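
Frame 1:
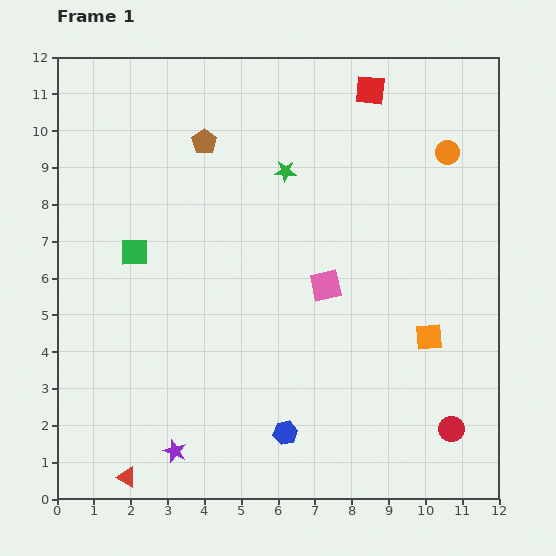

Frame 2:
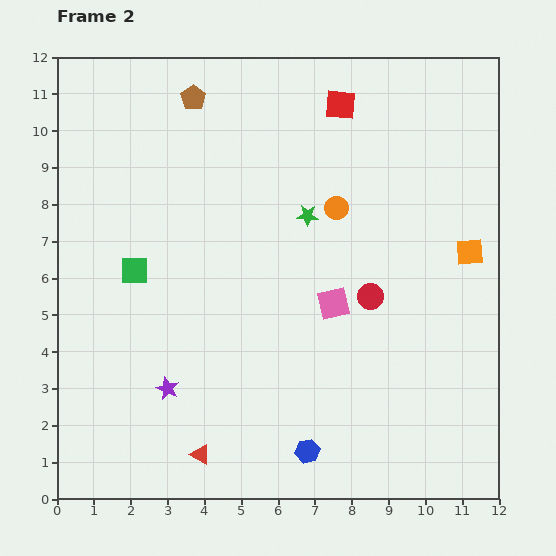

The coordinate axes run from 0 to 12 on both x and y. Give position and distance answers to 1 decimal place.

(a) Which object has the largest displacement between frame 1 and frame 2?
the red circle

(moved 4.2; next 3.4)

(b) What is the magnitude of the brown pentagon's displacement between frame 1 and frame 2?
1.2

The brown pentagon moved from (4.0, 9.7) to (3.7, 10.9), a distance of √(0.3² + 1.2²) ≈ 1.2.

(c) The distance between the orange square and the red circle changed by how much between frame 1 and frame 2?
+0.4

Distance in frame 1: 2.6. Distance in frame 2: 3.0.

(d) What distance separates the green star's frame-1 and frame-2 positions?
1.3

The green star moved from (6.2, 8.9) to (6.8, 7.7), a distance of √(0.6² + 1.2²) ≈ 1.3.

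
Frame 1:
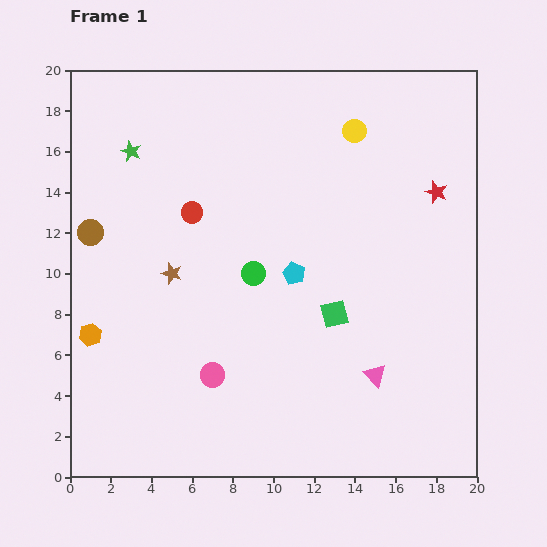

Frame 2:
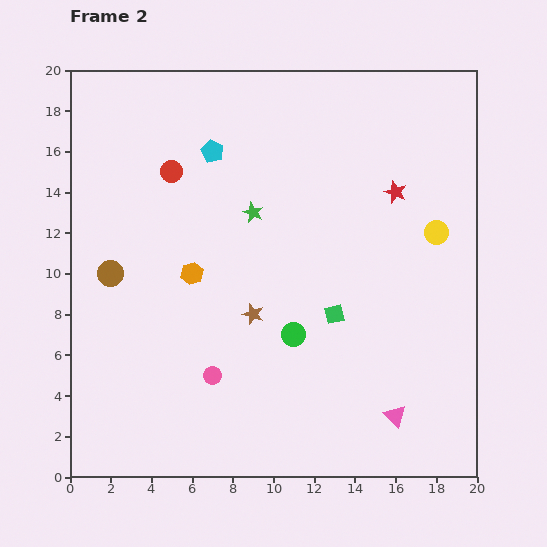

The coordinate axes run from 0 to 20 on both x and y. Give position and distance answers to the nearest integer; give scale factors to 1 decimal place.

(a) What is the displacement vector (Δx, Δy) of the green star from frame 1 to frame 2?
(6, -3)

The green star was at (3, 16) in frame 1 and (9, 13) in frame 2.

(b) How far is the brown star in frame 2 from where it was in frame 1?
4

The brown star moved from (5, 10) to (9, 8), a distance of √(4² + 2²) ≈ 4.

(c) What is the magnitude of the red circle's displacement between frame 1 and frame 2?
2

The red circle moved from (6, 13) to (5, 15), a distance of √(1² + 2²) ≈ 2.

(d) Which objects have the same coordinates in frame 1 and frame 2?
the pink circle, the green square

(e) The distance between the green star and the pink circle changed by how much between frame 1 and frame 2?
-4

Distance in frame 1: 12. Distance in frame 2: 8.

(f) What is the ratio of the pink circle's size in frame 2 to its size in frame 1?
0.7×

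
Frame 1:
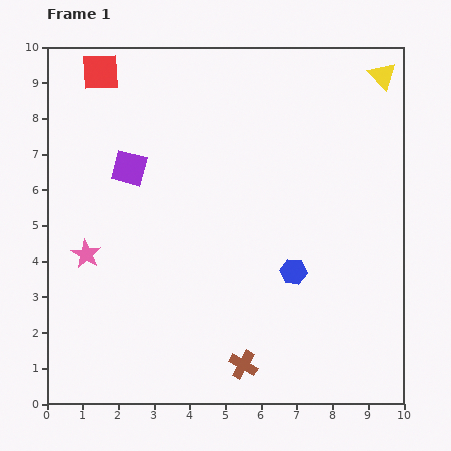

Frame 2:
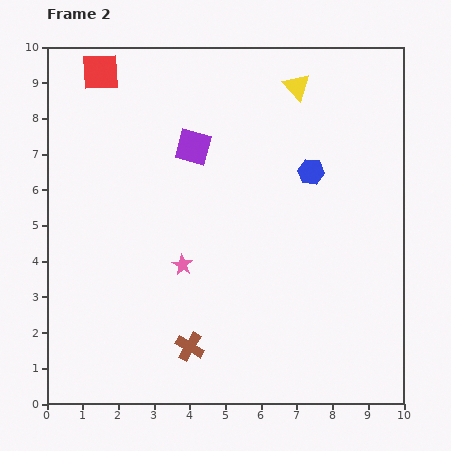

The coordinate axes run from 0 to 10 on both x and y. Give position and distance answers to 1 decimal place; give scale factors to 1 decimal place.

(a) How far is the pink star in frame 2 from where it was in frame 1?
2.7

The pink star moved from (1.1, 4.2) to (3.8, 3.9), a distance of √(2.7² + 0.3²) ≈ 2.7.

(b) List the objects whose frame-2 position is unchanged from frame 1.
the red square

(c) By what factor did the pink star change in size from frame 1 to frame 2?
0.7×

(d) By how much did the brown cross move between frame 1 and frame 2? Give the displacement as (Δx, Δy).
(-1.5, 0.5)

The brown cross was at (5.5, 1.1) in frame 1 and (4.0, 1.6) in frame 2.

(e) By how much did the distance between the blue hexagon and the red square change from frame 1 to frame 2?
-1.3

Distance in frame 1: 7.8. Distance in frame 2: 6.5.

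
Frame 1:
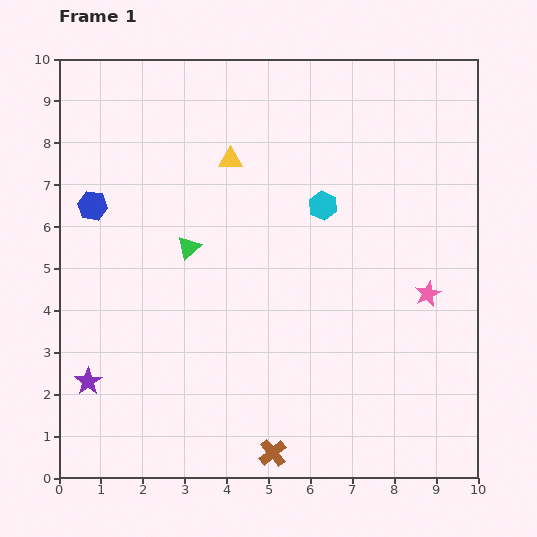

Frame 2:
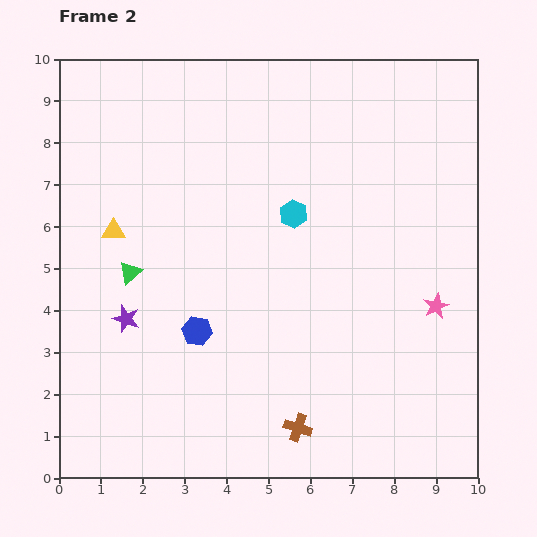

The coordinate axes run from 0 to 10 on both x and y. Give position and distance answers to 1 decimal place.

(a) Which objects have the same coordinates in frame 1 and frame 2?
none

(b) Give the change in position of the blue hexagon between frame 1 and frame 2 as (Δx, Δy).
(2.5, -3.0)

The blue hexagon was at (0.8, 6.5) in frame 1 and (3.3, 3.5) in frame 2.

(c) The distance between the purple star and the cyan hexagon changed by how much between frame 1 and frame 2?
-2.3

Distance in frame 1: 7.0. Distance in frame 2: 4.7.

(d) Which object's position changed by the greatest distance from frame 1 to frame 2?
the blue hexagon

(moved 3.9; next 3.3)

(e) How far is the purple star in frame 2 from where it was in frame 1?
1.7

The purple star moved from (0.7, 2.3) to (1.6, 3.8), a distance of √(0.9² + 1.5²) ≈ 1.7.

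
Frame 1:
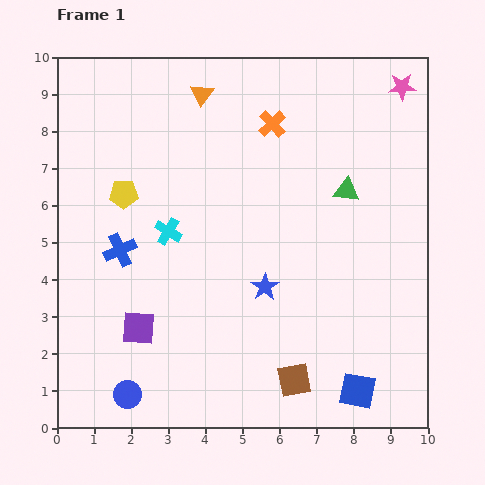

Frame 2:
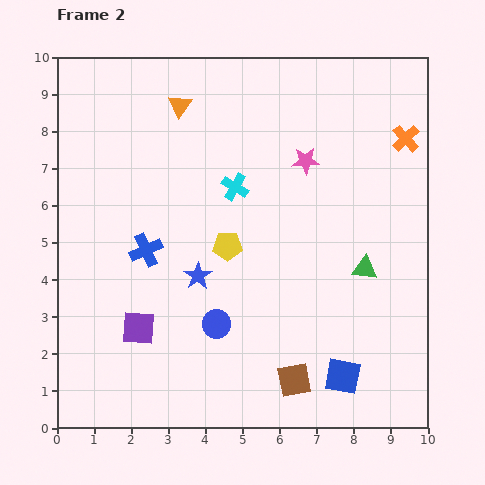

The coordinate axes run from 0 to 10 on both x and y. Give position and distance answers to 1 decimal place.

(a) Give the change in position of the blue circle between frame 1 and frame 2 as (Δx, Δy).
(2.4, 1.9)

The blue circle was at (1.9, 0.9) in frame 1 and (4.3, 2.8) in frame 2.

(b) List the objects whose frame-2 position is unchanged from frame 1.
the purple square, the brown square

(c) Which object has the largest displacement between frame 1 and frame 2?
the orange cross

(moved 3.6; next 3.3)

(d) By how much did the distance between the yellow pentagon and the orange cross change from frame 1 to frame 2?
+1.2

Distance in frame 1: 4.4. Distance in frame 2: 5.6.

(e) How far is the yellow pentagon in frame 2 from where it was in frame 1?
3.1

The yellow pentagon moved from (1.8, 6.3) to (4.6, 4.9), a distance of √(2.8² + 1.4²) ≈ 3.1.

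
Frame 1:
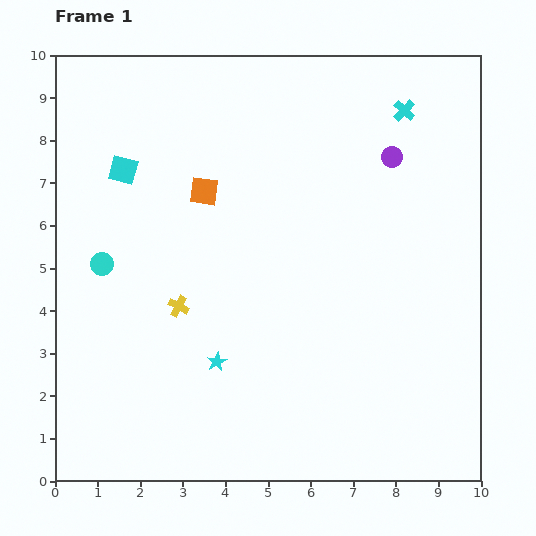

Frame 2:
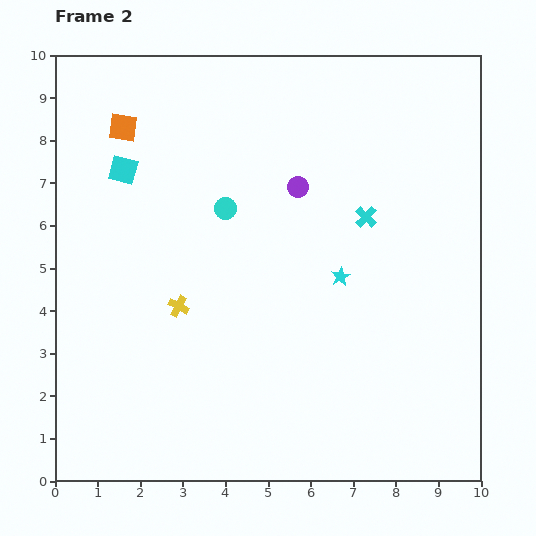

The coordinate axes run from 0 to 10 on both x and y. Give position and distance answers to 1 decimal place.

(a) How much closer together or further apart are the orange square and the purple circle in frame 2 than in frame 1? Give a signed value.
-0.2

Distance in frame 1: 4.5. Distance in frame 2: 4.3.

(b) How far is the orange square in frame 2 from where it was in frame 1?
2.4

The orange square moved from (3.5, 6.8) to (1.6, 8.3), a distance of √(1.9² + 1.5²) ≈ 2.4.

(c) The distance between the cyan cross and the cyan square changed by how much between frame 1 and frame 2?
-0.9

Distance in frame 1: 6.7. Distance in frame 2: 5.8.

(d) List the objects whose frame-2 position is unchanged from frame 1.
the yellow cross, the cyan square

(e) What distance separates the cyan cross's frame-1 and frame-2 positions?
2.7

The cyan cross moved from (8.2, 8.7) to (7.3, 6.2), a distance of √(0.9² + 2.5²) ≈ 2.7.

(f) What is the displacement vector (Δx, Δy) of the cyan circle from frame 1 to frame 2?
(2.9, 1.3)

The cyan circle was at (1.1, 5.1) in frame 1 and (4.0, 6.4) in frame 2.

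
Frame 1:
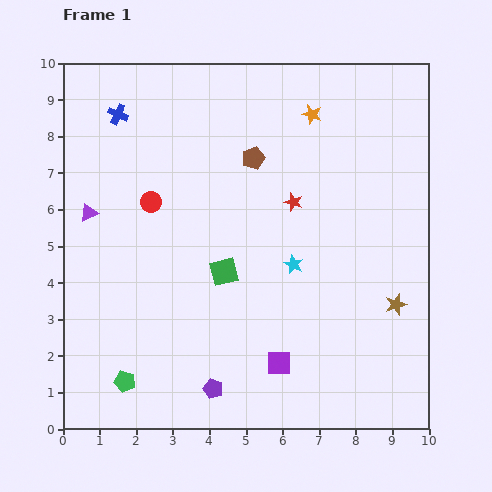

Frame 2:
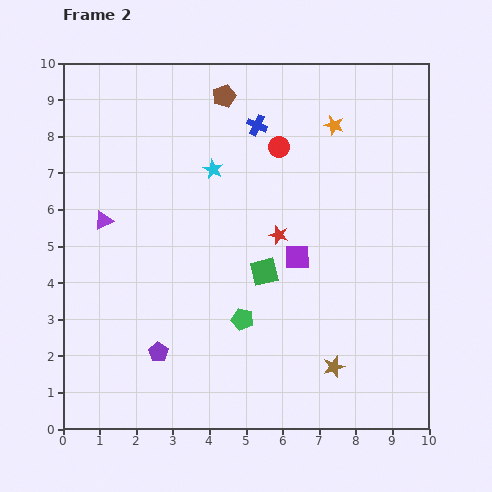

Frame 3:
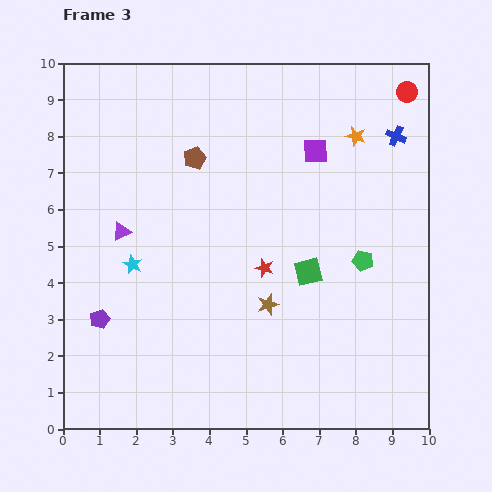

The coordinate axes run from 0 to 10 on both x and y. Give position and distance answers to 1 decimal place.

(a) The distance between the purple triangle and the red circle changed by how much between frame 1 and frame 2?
+3.5

Distance in frame 1: 1.7. Distance in frame 2: 5.2.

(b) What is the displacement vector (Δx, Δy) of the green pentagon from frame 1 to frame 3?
(6.5, 3.3)

The green pentagon was at (1.7, 1.3) in frame 1 and (8.2, 4.6) in frame 3.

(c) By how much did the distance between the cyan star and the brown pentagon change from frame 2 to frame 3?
+1.4

Distance in frame 2: 2.0. Distance in frame 3: 3.4.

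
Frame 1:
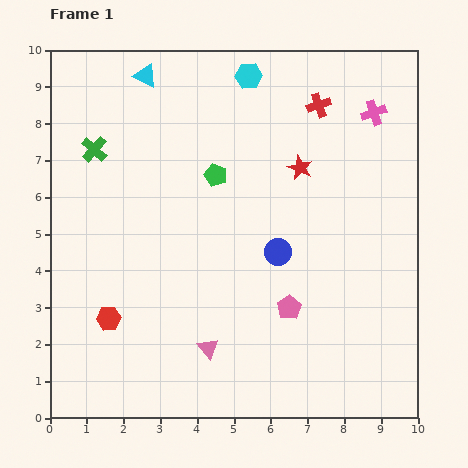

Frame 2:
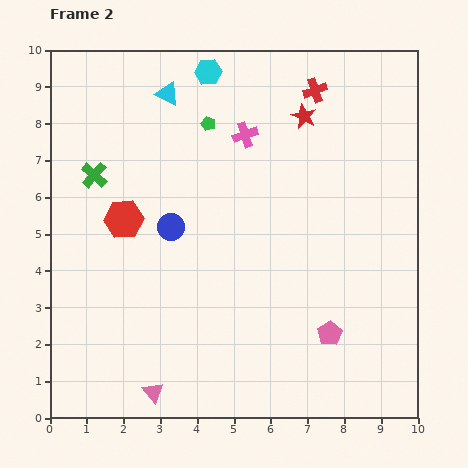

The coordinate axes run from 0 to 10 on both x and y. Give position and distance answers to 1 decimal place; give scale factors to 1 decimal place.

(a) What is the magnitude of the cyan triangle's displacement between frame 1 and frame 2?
0.8

The cyan triangle moved from (2.6, 9.3) to (3.2, 8.8), a distance of √(0.6² + 0.5²) ≈ 0.8.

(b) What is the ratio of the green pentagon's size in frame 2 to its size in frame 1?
0.6×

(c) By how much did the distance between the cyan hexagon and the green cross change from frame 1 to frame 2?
-0.5

Distance in frame 1: 4.7. Distance in frame 2: 4.2.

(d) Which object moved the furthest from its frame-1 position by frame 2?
the pink cross

(moved 3.6; next 3.0)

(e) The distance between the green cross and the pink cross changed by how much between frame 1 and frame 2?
-3.5

Distance in frame 1: 7.7. Distance in frame 2: 4.2.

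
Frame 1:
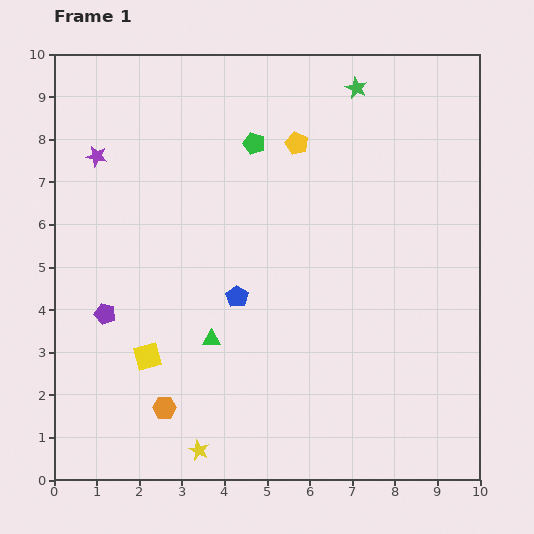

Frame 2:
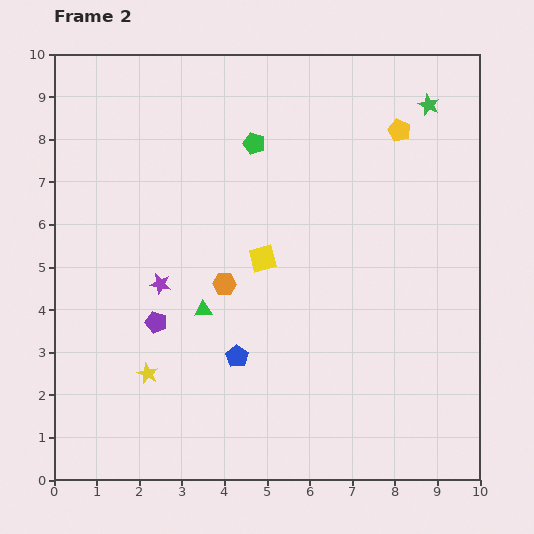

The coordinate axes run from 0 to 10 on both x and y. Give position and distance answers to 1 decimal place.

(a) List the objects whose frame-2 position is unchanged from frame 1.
the green pentagon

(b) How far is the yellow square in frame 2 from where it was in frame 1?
3.5

The yellow square moved from (2.2, 2.9) to (4.9, 5.2), a distance of √(2.7² + 2.3²) ≈ 3.5.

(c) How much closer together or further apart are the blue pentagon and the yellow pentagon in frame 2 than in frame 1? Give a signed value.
+2.6

Distance in frame 1: 3.9. Distance in frame 2: 6.5.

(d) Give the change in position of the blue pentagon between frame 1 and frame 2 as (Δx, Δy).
(0.0, -1.4)

The blue pentagon was at (4.3, 4.3) in frame 1 and (4.3, 2.9) in frame 2.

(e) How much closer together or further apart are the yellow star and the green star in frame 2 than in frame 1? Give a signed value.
-0.2

Distance in frame 1: 9.3. Distance in frame 2: 9.1.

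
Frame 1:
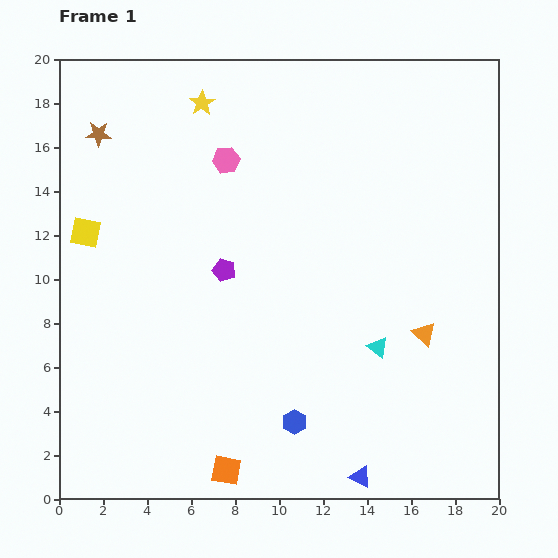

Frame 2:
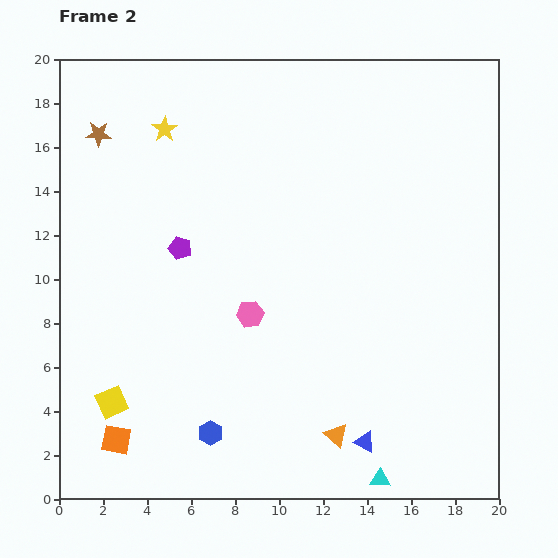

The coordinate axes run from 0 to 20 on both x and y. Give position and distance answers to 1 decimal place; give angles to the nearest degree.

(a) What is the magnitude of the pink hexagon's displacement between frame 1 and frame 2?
7.1

The pink hexagon moved from (7.6, 15.4) to (8.7, 8.4), a distance of √(1.1² + 7.0²) ≈ 7.1.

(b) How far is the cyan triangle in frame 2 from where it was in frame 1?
6.0

The cyan triangle moved from (14.5, 6.9) to (14.6, 0.9), a distance of √(0.1² + 6.0²) ≈ 6.0.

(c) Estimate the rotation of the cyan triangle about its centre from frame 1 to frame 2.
34° counter-clockwise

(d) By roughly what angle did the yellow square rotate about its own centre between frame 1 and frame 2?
35° counter-clockwise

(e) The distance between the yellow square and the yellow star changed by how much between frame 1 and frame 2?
+4.7

Distance in frame 1: 7.9. Distance in frame 2: 12.6.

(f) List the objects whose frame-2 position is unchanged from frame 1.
the brown star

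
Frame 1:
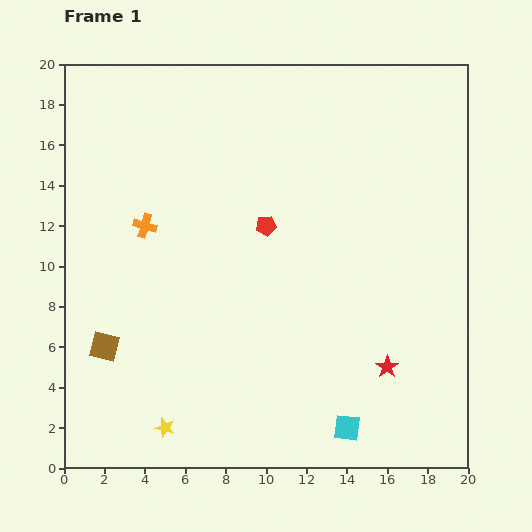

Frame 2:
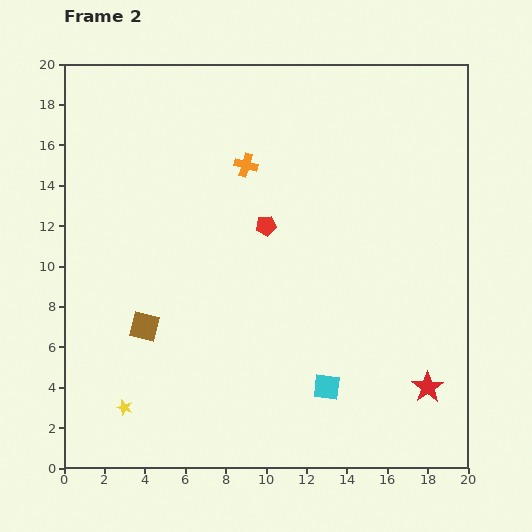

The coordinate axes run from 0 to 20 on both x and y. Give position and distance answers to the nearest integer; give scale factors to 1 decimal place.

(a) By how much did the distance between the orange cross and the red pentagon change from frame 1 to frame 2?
-3

Distance in frame 1: 6. Distance in frame 2: 3.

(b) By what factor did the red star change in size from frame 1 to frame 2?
1.4×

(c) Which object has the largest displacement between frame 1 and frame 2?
the orange cross

(moved 6; next 2)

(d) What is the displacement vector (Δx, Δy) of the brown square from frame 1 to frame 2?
(2, 1)

The brown square was at (2, 6) in frame 1 and (4, 7) in frame 2.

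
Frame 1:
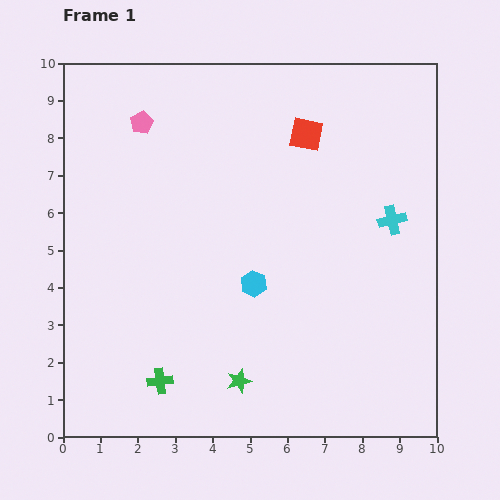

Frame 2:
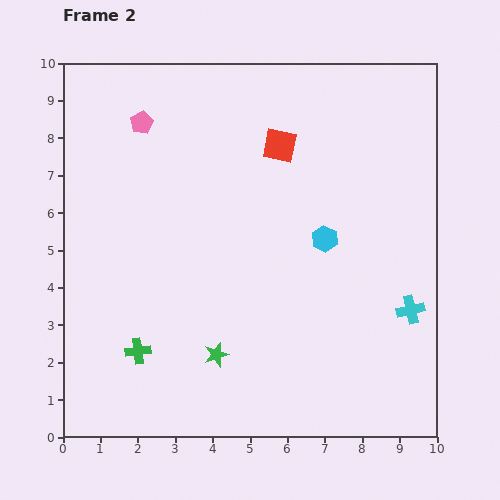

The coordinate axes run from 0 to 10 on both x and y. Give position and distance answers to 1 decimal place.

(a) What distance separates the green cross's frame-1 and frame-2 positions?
1.0

The green cross moved from (2.6, 1.5) to (2.0, 2.3), a distance of √(0.6² + 0.8²) ≈ 1.0.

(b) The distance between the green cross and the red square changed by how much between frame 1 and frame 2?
-1.0

Distance in frame 1: 7.7. Distance in frame 2: 6.7.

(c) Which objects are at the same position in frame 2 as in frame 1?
the pink pentagon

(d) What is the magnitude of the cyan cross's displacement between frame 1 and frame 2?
2.5

The cyan cross moved from (8.8, 5.8) to (9.3, 3.4), a distance of √(0.5² + 2.4²) ≈ 2.5.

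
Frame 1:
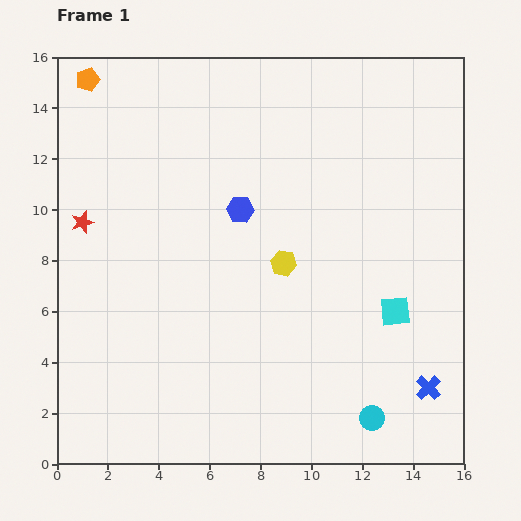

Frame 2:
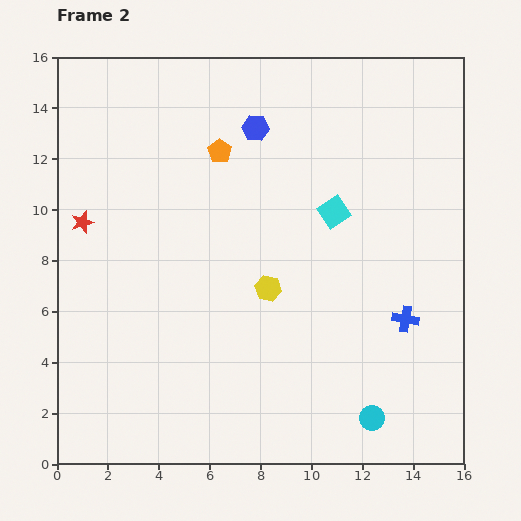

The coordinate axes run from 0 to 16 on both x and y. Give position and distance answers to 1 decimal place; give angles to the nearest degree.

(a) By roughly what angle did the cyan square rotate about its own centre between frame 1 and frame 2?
28° counter-clockwise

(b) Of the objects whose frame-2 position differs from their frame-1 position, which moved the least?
the yellow hexagon

(moved 1.2)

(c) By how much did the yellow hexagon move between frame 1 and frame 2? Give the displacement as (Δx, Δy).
(-0.6, -1.0)

The yellow hexagon was at (8.9, 7.9) in frame 1 and (8.3, 6.9) in frame 2.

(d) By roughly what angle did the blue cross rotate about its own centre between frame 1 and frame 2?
36° counter-clockwise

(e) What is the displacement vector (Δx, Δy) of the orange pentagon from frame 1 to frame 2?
(5.2, -2.8)

The orange pentagon was at (1.2, 15.1) in frame 1 and (6.4, 12.3) in frame 2.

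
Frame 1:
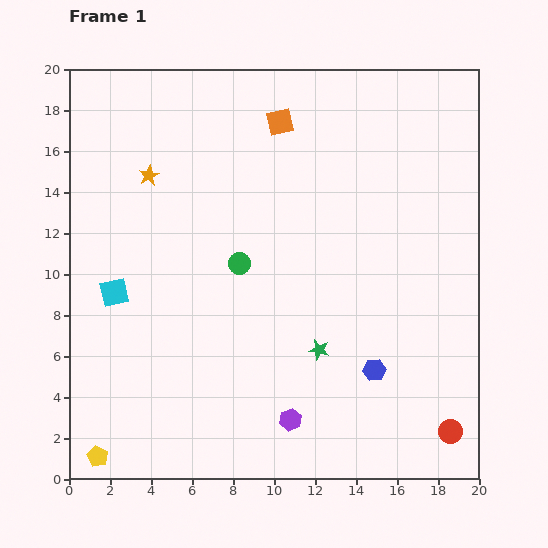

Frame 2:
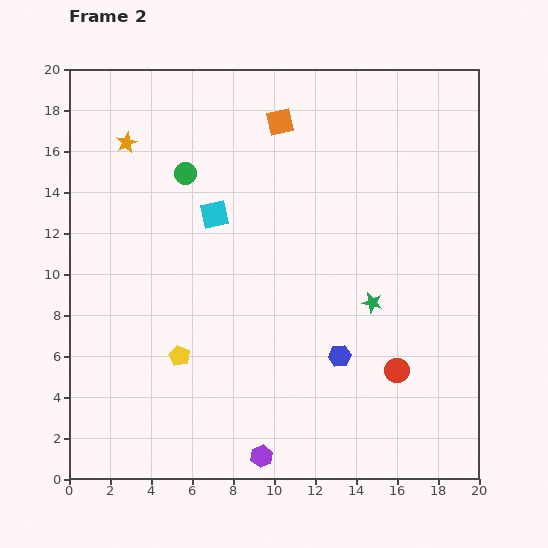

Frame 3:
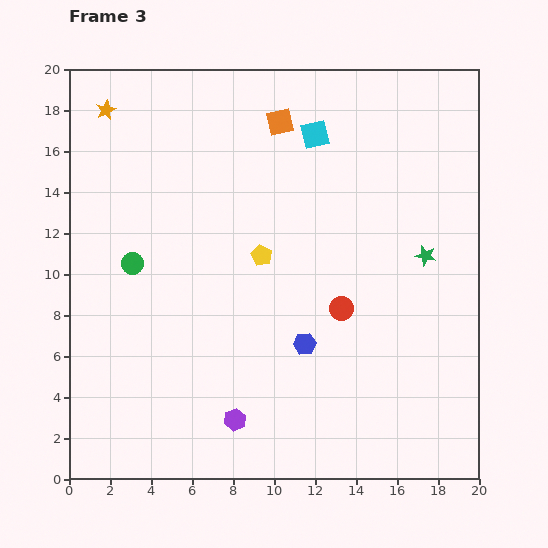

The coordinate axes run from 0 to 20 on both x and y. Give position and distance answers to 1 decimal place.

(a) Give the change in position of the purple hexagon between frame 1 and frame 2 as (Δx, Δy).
(-1.4, -1.8)

The purple hexagon was at (10.8, 2.9) in frame 1 and (9.4, 1.1) in frame 2.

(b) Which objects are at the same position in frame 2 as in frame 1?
the orange square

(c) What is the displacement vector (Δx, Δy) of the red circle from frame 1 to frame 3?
(-5.3, 6.0)

The red circle was at (18.6, 2.3) in frame 1 and (13.3, 8.3) in frame 3.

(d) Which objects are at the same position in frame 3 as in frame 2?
the orange square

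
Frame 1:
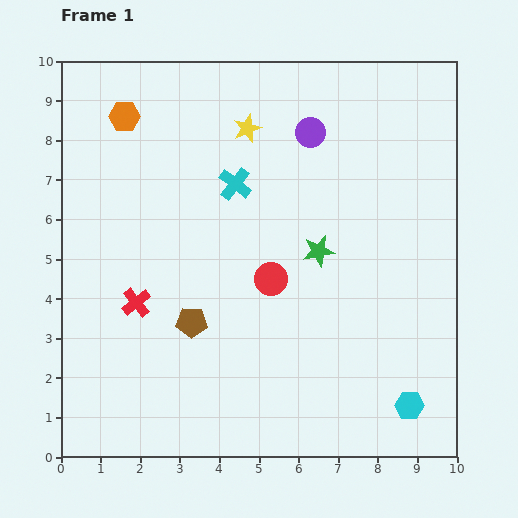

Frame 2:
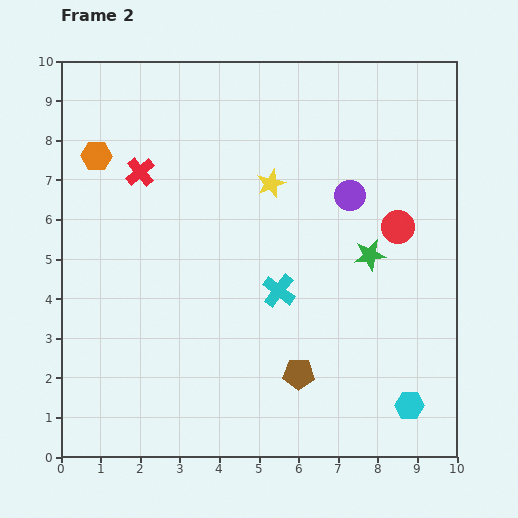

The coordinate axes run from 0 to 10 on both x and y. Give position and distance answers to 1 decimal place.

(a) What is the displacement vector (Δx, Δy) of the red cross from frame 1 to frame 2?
(0.1, 3.3)

The red cross was at (1.9, 3.9) in frame 1 and (2.0, 7.2) in frame 2.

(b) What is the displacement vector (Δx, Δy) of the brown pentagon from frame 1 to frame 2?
(2.7, -1.3)

The brown pentagon was at (3.3, 3.4) in frame 1 and (6.0, 2.1) in frame 2.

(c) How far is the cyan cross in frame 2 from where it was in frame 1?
2.9

The cyan cross moved from (4.4, 6.9) to (5.5, 4.2), a distance of √(1.1² + 2.7²) ≈ 2.9.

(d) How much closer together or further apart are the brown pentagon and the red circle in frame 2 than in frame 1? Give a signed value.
+2.2

Distance in frame 1: 2.3. Distance in frame 2: 4.5.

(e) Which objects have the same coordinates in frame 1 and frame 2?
the cyan hexagon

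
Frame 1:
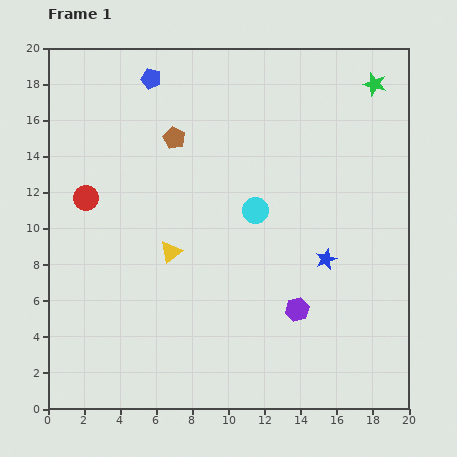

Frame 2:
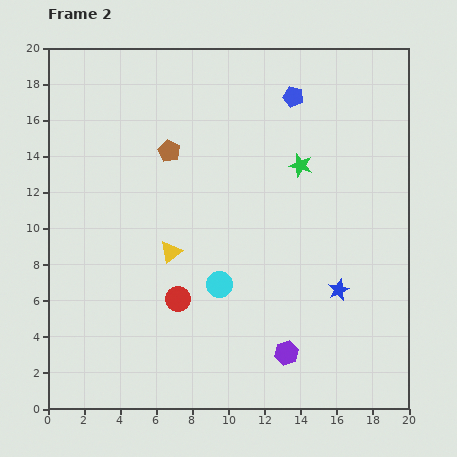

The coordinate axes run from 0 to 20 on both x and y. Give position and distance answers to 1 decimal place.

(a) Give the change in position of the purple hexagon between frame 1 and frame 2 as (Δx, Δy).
(-0.6, -2.4)

The purple hexagon was at (13.8, 5.5) in frame 1 and (13.2, 3.1) in frame 2.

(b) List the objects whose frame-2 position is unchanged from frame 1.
the yellow triangle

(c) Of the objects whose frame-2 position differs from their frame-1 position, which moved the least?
the brown pentagon

(moved 0.8)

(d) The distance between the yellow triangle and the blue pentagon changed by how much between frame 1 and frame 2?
+1.3

Distance in frame 1: 9.7. Distance in frame 2: 11.0.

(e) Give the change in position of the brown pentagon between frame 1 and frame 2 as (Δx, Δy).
(-0.3, -0.7)

The brown pentagon was at (7.0, 15.0) in frame 1 and (6.7, 14.3) in frame 2.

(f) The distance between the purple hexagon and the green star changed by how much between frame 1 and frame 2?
-2.8

Distance in frame 1: 13.2. Distance in frame 2: 10.4.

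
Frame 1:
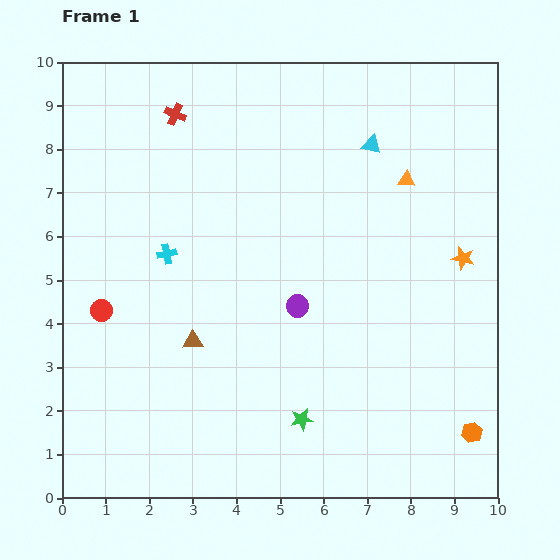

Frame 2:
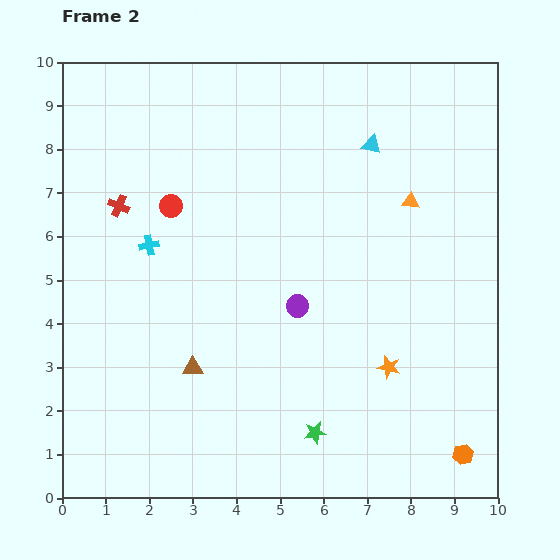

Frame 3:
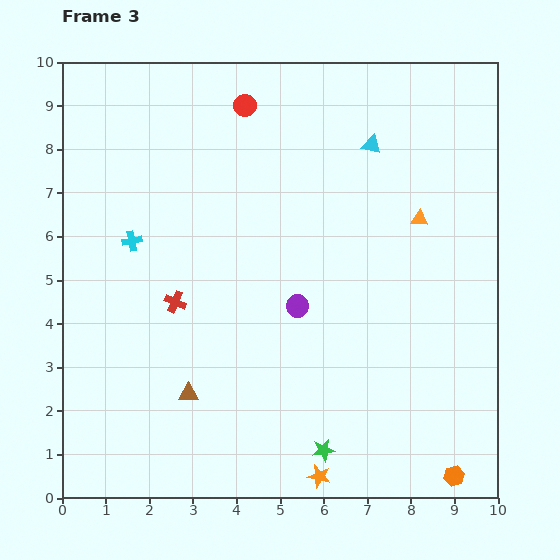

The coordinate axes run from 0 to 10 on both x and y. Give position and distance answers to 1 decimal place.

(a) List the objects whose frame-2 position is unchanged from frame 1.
the purple circle, the cyan triangle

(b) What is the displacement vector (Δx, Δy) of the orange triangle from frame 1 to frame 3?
(0.3, -0.9)

The orange triangle was at (7.9, 7.3) in frame 1 and (8.2, 6.4) in frame 3.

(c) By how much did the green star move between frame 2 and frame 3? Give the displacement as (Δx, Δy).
(0.2, -0.4)

The green star was at (5.8, 1.5) in frame 2 and (6.0, 1.1) in frame 3.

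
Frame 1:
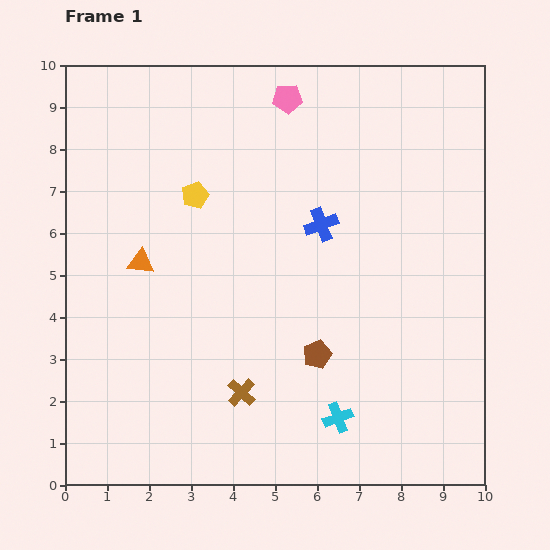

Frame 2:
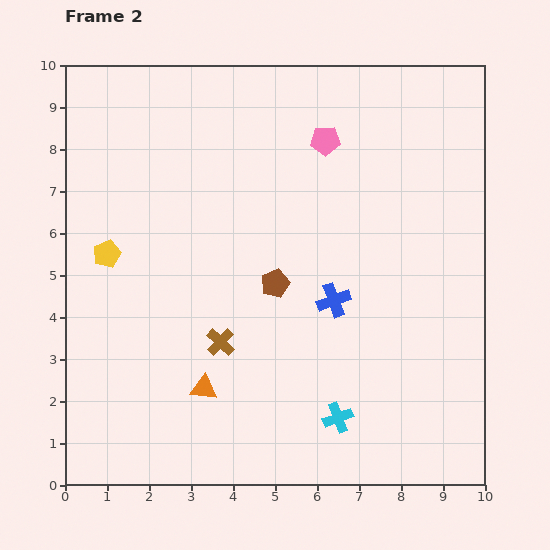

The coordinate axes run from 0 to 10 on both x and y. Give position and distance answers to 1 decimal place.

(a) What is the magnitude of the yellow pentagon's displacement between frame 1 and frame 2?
2.5

The yellow pentagon moved from (3.1, 6.9) to (1.0, 5.5), a distance of √(2.1² + 1.4²) ≈ 2.5.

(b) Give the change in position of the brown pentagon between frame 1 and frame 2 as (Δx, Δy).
(-1.0, 1.7)

The brown pentagon was at (6.0, 3.1) in frame 1 and (5.0, 4.8) in frame 2.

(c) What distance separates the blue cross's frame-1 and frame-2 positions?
1.8

The blue cross moved from (6.1, 6.2) to (6.4, 4.4), a distance of √(0.3² + 1.8²) ≈ 1.8.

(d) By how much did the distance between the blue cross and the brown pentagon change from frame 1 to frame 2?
-1.6

Distance in frame 1: 3.1. Distance in frame 2: 1.5.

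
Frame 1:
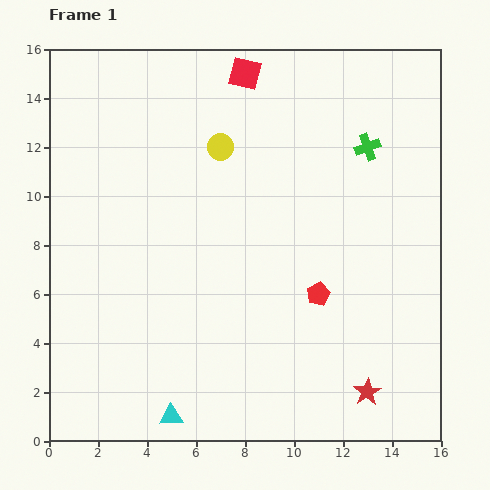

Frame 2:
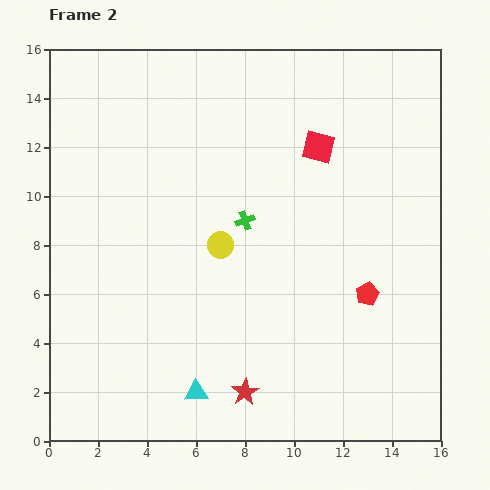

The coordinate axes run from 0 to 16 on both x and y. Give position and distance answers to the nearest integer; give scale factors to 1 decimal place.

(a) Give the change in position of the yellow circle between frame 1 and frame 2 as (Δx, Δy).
(0, -4)

The yellow circle was at (7, 12) in frame 1 and (7, 8) in frame 2.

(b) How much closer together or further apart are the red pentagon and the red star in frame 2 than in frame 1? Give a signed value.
+2

Distance in frame 1: 4. Distance in frame 2: 6.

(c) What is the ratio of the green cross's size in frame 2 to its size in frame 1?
0.7×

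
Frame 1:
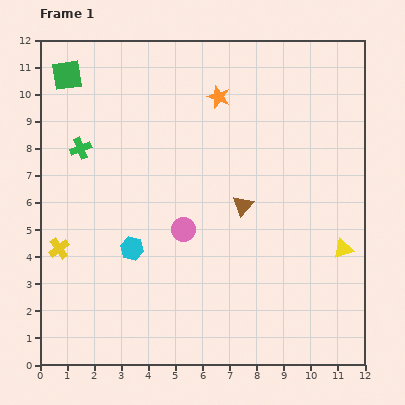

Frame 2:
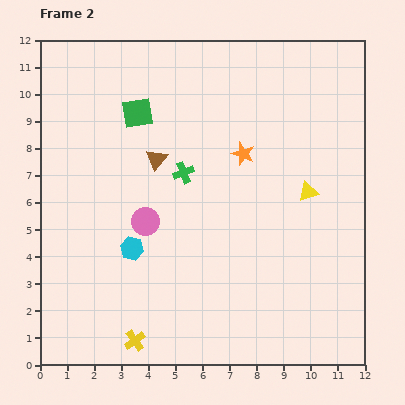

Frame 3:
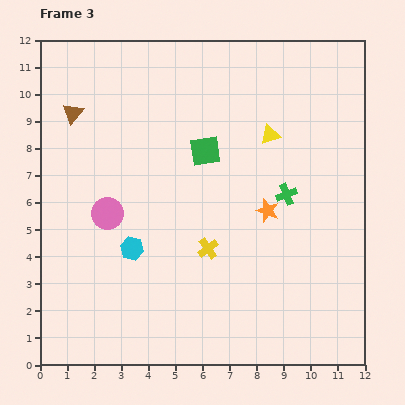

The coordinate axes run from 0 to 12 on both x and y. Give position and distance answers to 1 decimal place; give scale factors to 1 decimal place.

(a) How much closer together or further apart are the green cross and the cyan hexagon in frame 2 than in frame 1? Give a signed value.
-0.8

Distance in frame 1: 4.2. Distance in frame 2: 3.4.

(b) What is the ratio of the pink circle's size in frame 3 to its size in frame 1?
1.3×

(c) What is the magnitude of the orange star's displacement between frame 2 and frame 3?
2.3

The orange star moved from (7.5, 7.8) to (8.4, 5.7), a distance of √(0.9² + 2.1²) ≈ 2.3.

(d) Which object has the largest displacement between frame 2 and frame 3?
the yellow cross

(moved 4.3; next 3.9)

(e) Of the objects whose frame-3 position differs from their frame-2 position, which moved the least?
the pink circle

(moved 1.4)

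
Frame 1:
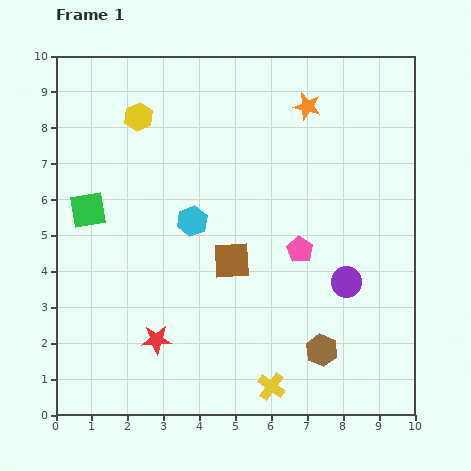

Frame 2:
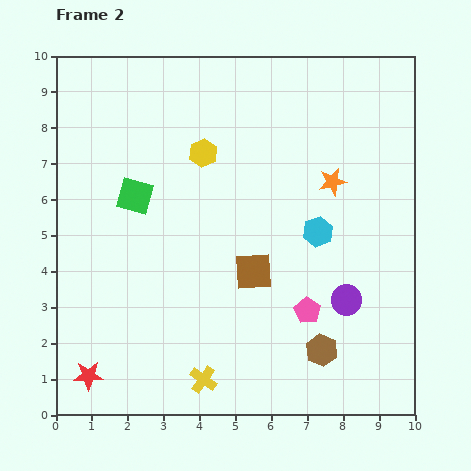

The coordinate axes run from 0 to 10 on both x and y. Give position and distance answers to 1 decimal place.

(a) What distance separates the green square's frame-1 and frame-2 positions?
1.4

The green square moved from (0.9, 5.7) to (2.2, 6.1), a distance of √(1.3² + 0.4²) ≈ 1.4.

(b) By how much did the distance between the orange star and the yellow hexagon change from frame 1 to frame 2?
-1.0

Distance in frame 1: 4.7. Distance in frame 2: 3.7.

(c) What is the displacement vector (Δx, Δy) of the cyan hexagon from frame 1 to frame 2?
(3.5, -0.3)

The cyan hexagon was at (3.8, 5.4) in frame 1 and (7.3, 5.1) in frame 2.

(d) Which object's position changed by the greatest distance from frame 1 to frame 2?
the cyan hexagon

(moved 3.5; next 2.2)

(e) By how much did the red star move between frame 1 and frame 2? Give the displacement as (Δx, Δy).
(-1.9, -1.0)

The red star was at (2.8, 2.1) in frame 1 and (0.9, 1.1) in frame 2.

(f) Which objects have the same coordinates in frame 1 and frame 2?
the brown hexagon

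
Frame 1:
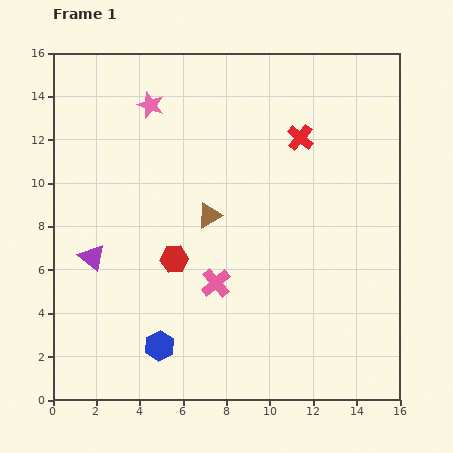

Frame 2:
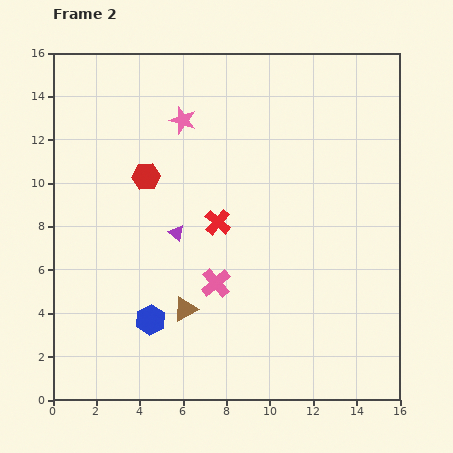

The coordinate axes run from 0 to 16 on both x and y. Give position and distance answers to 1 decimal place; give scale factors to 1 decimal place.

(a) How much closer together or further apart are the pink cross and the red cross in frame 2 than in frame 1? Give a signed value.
-5.0

Distance in frame 1: 7.8. Distance in frame 2: 2.8.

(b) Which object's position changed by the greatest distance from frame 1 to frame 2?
the red cross

(moved 5.4; next 4.4)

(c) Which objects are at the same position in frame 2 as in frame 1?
the pink cross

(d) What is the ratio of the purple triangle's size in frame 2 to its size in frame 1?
0.6×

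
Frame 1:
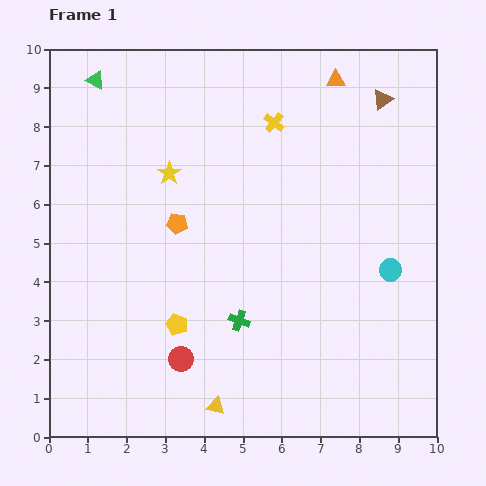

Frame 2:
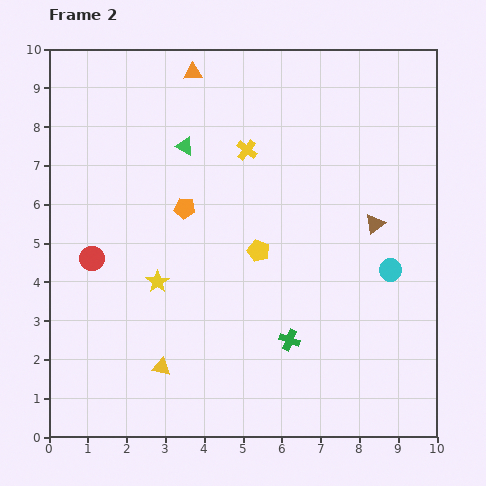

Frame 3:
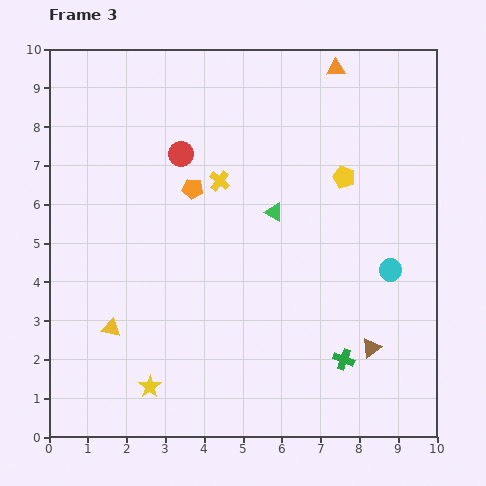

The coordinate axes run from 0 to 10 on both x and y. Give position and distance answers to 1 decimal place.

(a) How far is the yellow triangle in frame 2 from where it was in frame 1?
1.7

The yellow triangle moved from (4.3, 0.8) to (2.9, 1.8), a distance of √(1.4² + 1.0²) ≈ 1.7.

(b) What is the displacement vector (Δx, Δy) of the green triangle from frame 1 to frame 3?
(4.6, -3.4)

The green triangle was at (1.2, 9.2) in frame 1 and (5.8, 5.8) in frame 3.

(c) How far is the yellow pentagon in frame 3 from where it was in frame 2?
2.9

The yellow pentagon moved from (5.4, 4.8) to (7.6, 6.7), a distance of √(2.2² + 1.9²) ≈ 2.9.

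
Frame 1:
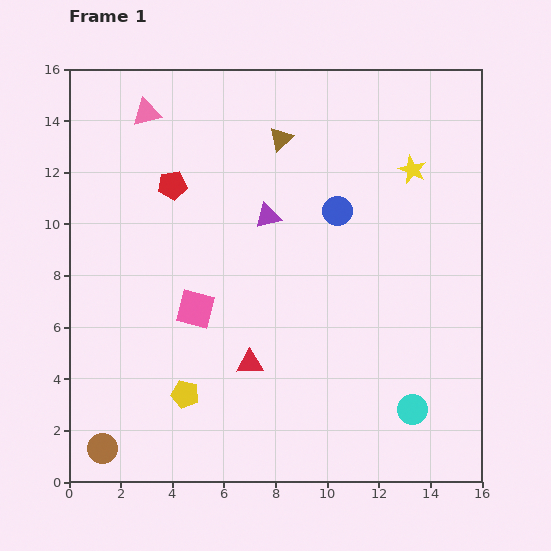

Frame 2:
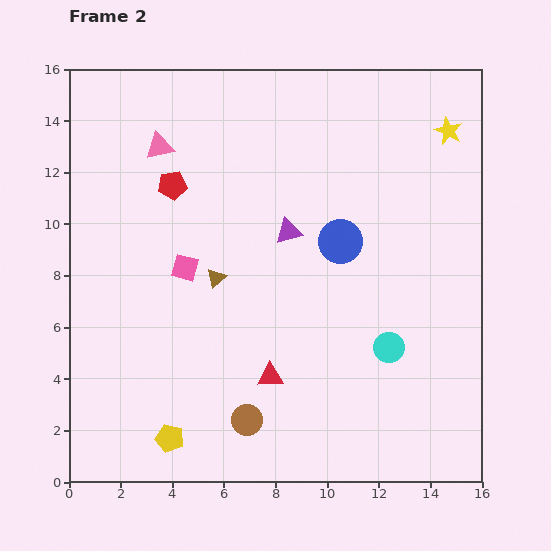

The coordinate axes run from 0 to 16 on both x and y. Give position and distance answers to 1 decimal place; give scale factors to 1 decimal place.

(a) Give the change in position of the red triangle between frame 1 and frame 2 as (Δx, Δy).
(0.8, -0.5)

The red triangle was at (7.0, 4.6) in frame 1 and (7.8, 4.1) in frame 2.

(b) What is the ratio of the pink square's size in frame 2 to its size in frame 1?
0.7×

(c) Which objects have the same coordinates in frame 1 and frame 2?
the red pentagon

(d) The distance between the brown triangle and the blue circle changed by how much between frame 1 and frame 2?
+1.4

Distance in frame 1: 3.6. Distance in frame 2: 5.0.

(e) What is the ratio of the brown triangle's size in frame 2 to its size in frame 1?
0.8×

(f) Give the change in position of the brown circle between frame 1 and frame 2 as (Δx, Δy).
(5.6, 1.1)

The brown circle was at (1.3, 1.3) in frame 1 and (6.9, 2.4) in frame 2.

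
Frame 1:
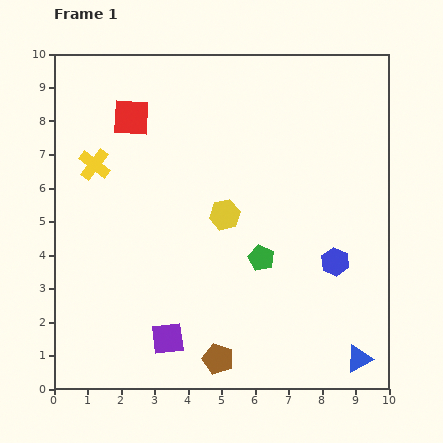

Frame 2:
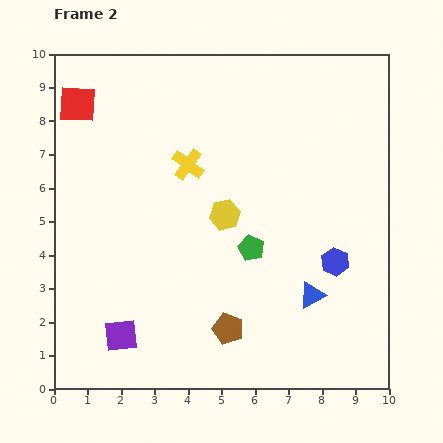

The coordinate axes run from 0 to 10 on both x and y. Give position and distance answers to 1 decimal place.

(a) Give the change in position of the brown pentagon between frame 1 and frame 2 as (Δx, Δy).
(0.3, 0.9)

The brown pentagon was at (4.9, 0.9) in frame 1 and (5.2, 1.8) in frame 2.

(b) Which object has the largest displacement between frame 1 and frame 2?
the yellow cross

(moved 2.8; next 2.4)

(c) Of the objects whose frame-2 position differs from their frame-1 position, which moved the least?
the green pentagon

(moved 0.4)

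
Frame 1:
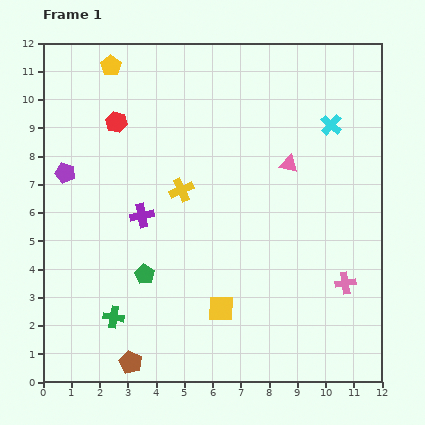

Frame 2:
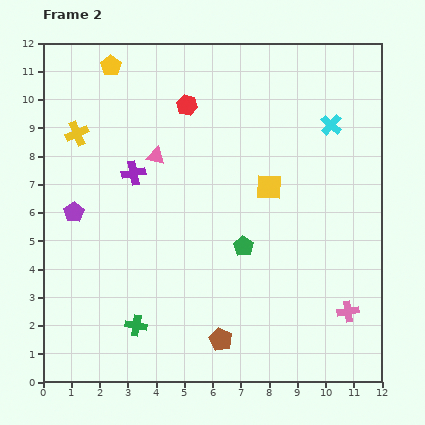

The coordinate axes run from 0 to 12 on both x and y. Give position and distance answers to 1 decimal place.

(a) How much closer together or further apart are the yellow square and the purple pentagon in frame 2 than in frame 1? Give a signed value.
-0.3

Distance in frame 1: 7.3. Distance in frame 2: 7.0.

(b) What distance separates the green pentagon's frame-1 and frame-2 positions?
3.6

The green pentagon moved from (3.6, 3.8) to (7.1, 4.8), a distance of √(3.5² + 1.0²) ≈ 3.6.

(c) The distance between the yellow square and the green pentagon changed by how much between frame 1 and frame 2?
-0.7

Distance in frame 1: 3.0. Distance in frame 2: 2.3.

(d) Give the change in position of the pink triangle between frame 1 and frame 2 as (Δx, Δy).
(-4.7, 0.3)

The pink triangle was at (8.7, 7.7) in frame 1 and (4.0, 8.0) in frame 2.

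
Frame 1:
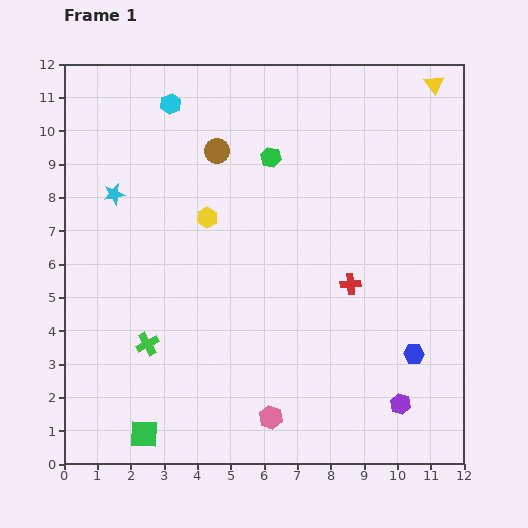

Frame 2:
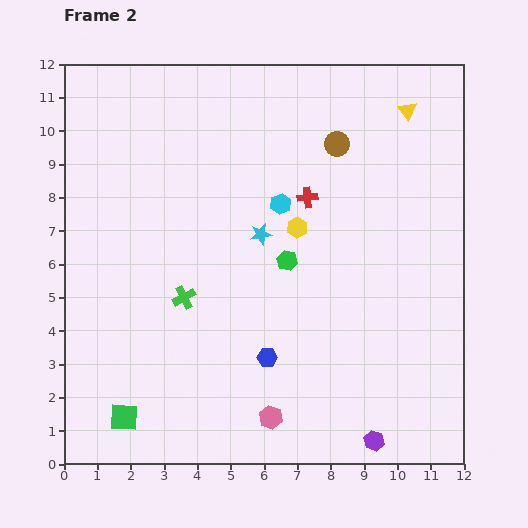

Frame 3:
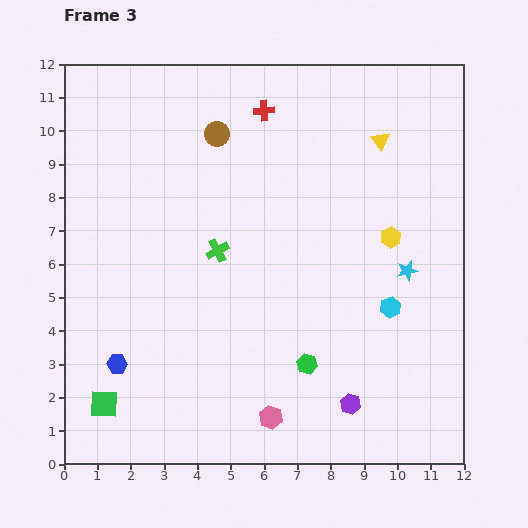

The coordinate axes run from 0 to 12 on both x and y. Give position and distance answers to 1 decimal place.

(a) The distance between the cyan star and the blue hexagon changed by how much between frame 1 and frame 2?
-6.5

Distance in frame 1: 10.2. Distance in frame 2: 3.7.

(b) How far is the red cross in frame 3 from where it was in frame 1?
5.8

The red cross moved from (8.6, 5.4) to (6.0, 10.6), a distance of √(2.6² + 5.2²) ≈ 5.8.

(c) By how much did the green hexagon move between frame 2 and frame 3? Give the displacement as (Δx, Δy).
(0.6, -3.1)

The green hexagon was at (6.7, 6.1) in frame 2 and (7.3, 3.0) in frame 3.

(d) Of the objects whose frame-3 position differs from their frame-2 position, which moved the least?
the green square

(moved 0.7)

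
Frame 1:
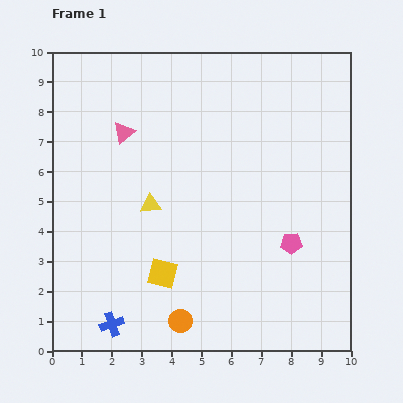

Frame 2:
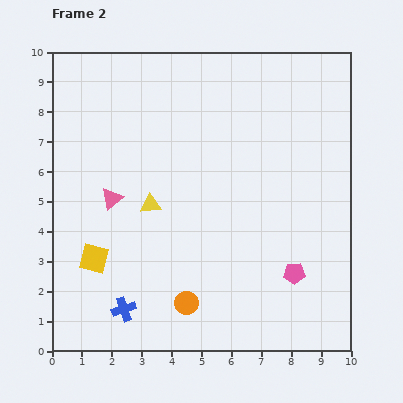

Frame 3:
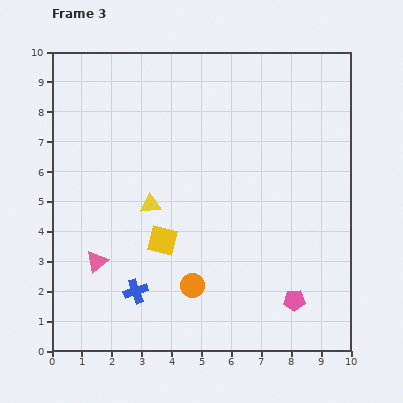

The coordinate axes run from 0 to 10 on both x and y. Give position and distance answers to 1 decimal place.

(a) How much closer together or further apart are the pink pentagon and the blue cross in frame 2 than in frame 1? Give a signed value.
-0.8

Distance in frame 1: 6.6. Distance in frame 2: 5.8.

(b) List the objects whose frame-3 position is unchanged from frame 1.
the yellow triangle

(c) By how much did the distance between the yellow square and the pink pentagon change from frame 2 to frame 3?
-1.9

Distance in frame 2: 6.7. Distance in frame 3: 4.8.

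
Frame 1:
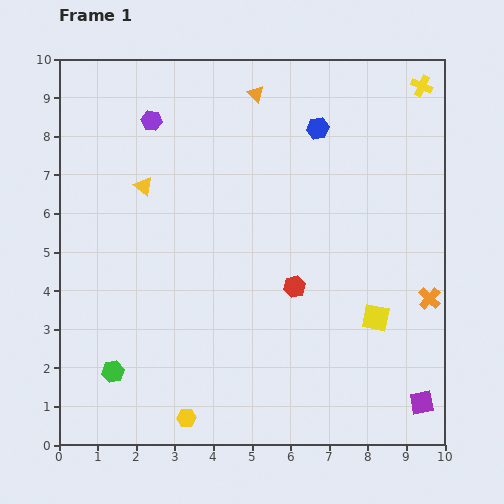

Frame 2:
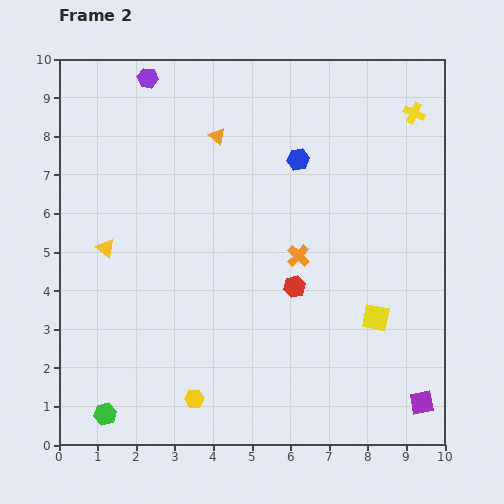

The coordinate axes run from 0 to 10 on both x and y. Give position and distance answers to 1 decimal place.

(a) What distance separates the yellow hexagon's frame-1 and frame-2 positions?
0.5

The yellow hexagon moved from (3.3, 0.7) to (3.5, 1.2), a distance of √(0.2² + 0.5²) ≈ 0.5.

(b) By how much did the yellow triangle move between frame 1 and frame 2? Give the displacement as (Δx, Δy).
(-1.0, -1.6)

The yellow triangle was at (2.2, 6.7) in frame 1 and (1.2, 5.1) in frame 2.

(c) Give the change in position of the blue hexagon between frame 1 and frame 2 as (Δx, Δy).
(-0.5, -0.8)

The blue hexagon was at (6.7, 8.2) in frame 1 and (6.2, 7.4) in frame 2.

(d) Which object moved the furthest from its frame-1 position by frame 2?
the orange cross

(moved 3.6; next 1.9)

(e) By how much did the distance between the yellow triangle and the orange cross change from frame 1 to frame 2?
-2.9

Distance in frame 1: 7.9. Distance in frame 2: 5.0.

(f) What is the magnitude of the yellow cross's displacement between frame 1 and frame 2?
0.7

The yellow cross moved from (9.4, 9.3) to (9.2, 8.6), a distance of √(0.2² + 0.7²) ≈ 0.7.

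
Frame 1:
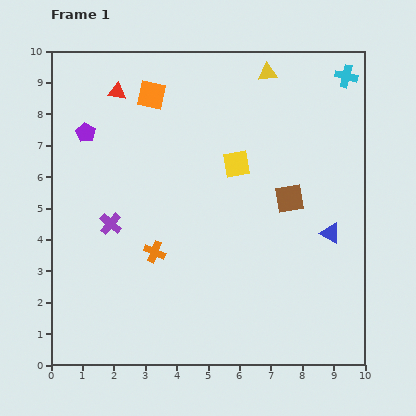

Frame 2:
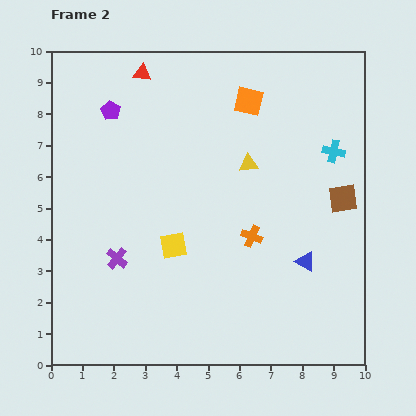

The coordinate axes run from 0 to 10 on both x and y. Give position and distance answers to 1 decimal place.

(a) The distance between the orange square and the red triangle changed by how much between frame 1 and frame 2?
+2.4

Distance in frame 1: 1.1. Distance in frame 2: 3.5.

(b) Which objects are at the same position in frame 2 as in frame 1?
none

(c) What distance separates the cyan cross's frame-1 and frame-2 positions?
2.4

The cyan cross moved from (9.4, 9.2) to (9.0, 6.8), a distance of √(0.4² + 2.4²) ≈ 2.4.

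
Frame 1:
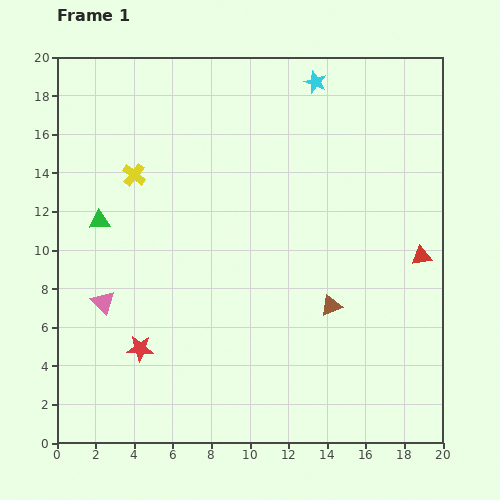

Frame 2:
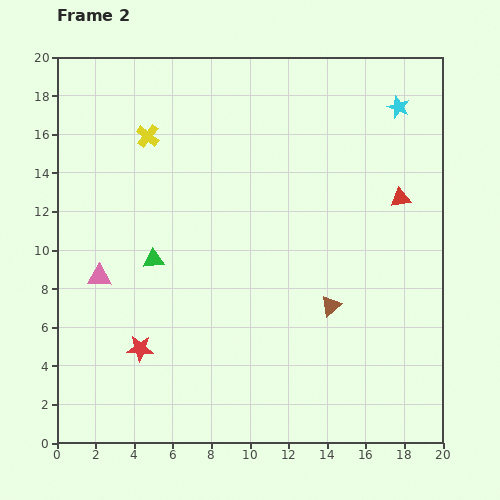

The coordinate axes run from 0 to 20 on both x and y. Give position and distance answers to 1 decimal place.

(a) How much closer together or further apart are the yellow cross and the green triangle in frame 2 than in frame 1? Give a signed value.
+3.4

Distance in frame 1: 3.0. Distance in frame 2: 6.4.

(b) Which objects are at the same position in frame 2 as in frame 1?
the brown triangle, the red star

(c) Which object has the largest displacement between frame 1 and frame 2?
the cyan star

(moved 4.5; next 3.4)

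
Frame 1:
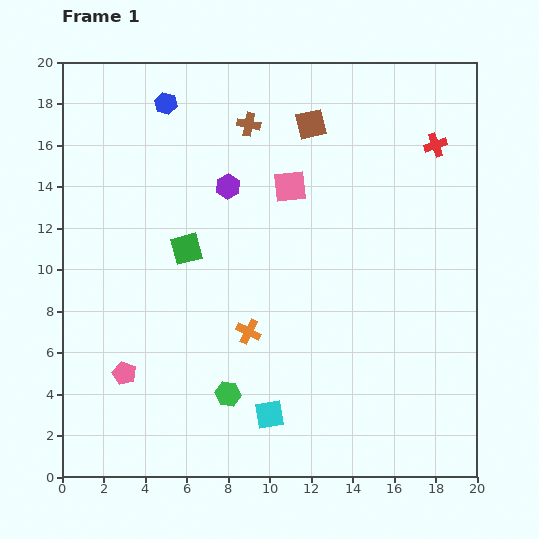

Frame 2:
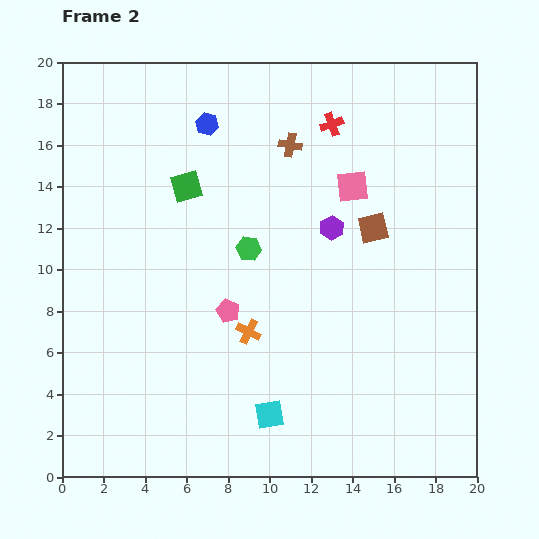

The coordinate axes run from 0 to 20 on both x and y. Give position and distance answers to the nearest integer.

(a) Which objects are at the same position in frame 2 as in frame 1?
the cyan square, the orange cross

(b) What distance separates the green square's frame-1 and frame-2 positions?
3

The green square moved from (6, 11) to (6, 14), a distance of √(0² + 3²) ≈ 3.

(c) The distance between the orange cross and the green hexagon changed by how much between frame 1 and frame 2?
+1

Distance in frame 1: 3. Distance in frame 2: 4.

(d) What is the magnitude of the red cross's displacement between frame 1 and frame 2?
5

The red cross moved from (18, 16) to (13, 17), a distance of √(5² + 1²) ≈ 5.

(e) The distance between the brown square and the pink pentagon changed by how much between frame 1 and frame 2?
-7

Distance in frame 1: 15. Distance in frame 2: 8.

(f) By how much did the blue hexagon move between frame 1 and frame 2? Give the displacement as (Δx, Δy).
(2, -1)

The blue hexagon was at (5, 18) in frame 1 and (7, 17) in frame 2.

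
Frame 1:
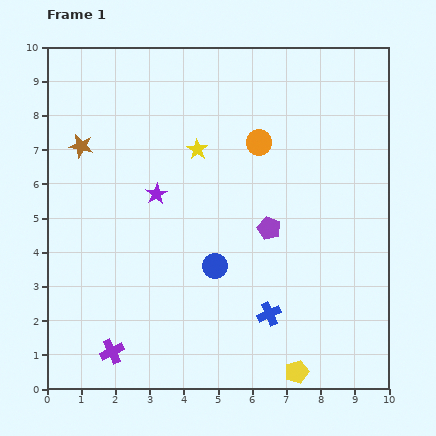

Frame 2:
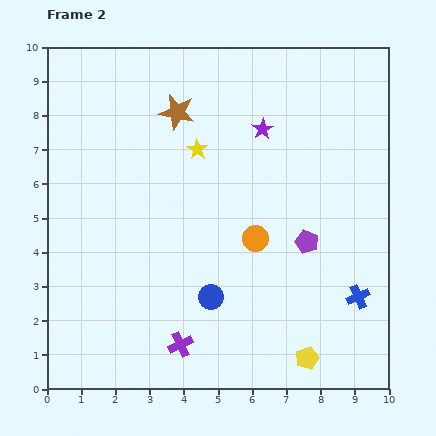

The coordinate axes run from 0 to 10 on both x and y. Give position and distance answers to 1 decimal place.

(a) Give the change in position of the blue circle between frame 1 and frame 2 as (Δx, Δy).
(-0.1, -0.9)

The blue circle was at (4.9, 3.6) in frame 1 and (4.8, 2.7) in frame 2.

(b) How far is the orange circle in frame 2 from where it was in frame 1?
2.8

The orange circle moved from (6.2, 7.2) to (6.1, 4.4), a distance of √(0.1² + 2.8²) ≈ 2.8.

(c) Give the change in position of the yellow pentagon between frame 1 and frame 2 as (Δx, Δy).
(0.3, 0.4)

The yellow pentagon was at (7.3, 0.5) in frame 1 and (7.6, 0.9) in frame 2.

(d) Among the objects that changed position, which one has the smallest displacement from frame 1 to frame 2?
the yellow pentagon

(moved 0.5)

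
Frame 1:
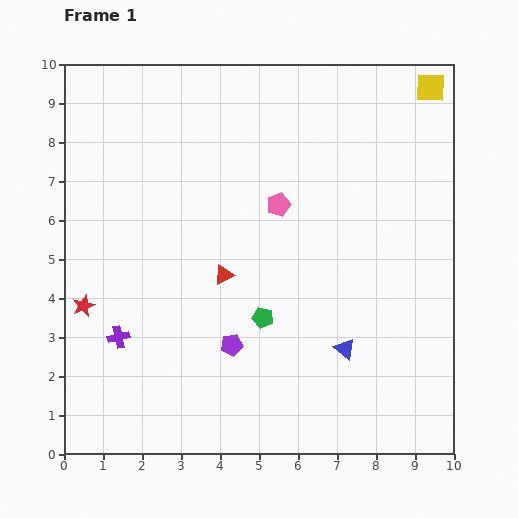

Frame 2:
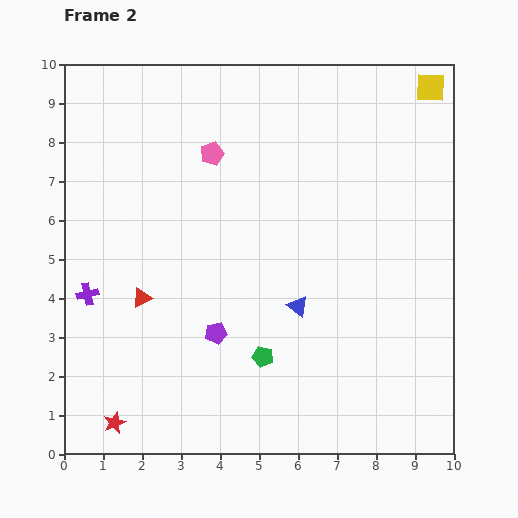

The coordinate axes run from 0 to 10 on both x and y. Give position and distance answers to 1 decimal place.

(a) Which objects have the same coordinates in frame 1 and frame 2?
the yellow square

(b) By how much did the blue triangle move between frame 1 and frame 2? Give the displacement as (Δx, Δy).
(-1.2, 1.1)

The blue triangle was at (7.2, 2.7) in frame 1 and (6.0, 3.8) in frame 2.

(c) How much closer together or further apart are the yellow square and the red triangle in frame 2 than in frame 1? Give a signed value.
+2.0

Distance in frame 1: 7.2. Distance in frame 2: 9.2.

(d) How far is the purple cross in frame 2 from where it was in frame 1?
1.4

The purple cross moved from (1.4, 3.0) to (0.6, 4.1), a distance of √(0.8² + 1.1²) ≈ 1.4.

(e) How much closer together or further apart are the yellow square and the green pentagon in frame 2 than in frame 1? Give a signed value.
+0.8

Distance in frame 1: 7.3. Distance in frame 2: 8.1.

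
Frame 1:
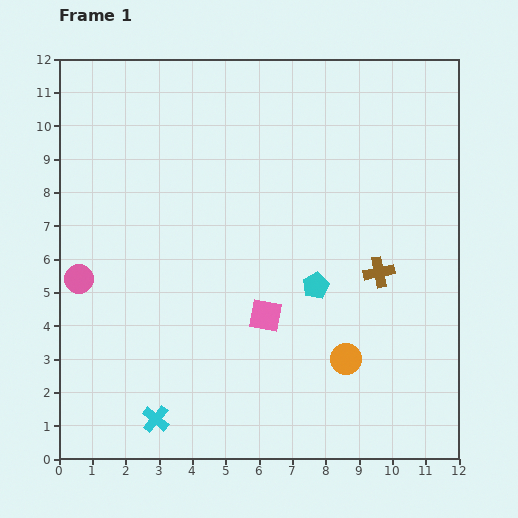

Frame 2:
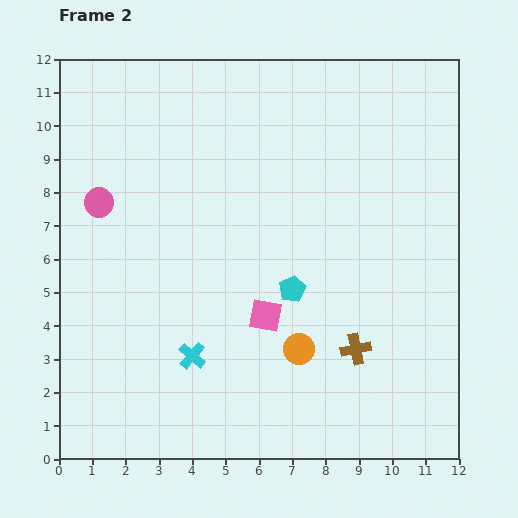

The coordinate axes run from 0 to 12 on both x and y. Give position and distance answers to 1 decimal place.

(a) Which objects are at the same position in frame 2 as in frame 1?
the pink square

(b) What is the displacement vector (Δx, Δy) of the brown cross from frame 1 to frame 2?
(-0.7, -2.3)

The brown cross was at (9.6, 5.6) in frame 1 and (8.9, 3.3) in frame 2.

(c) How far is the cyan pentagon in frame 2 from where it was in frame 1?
0.7

The cyan pentagon moved from (7.7, 5.2) to (7.0, 5.1), a distance of √(0.7² + 0.1²) ≈ 0.7.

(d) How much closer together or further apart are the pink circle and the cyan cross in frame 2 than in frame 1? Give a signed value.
+0.6

Distance in frame 1: 4.8. Distance in frame 2: 5.4.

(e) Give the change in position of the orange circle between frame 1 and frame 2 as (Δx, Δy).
(-1.4, 0.3)

The orange circle was at (8.6, 3.0) in frame 1 and (7.2, 3.3) in frame 2.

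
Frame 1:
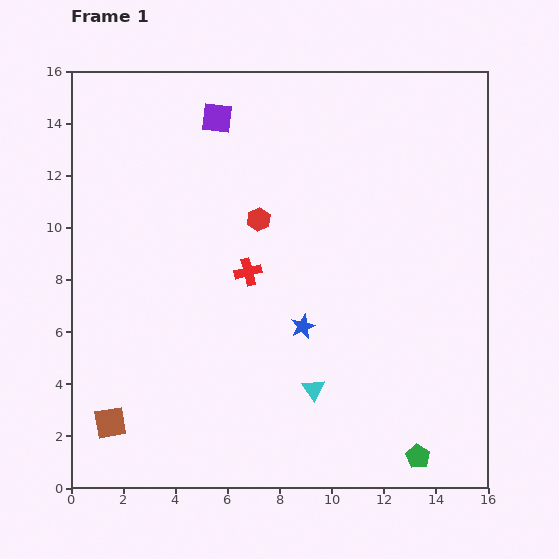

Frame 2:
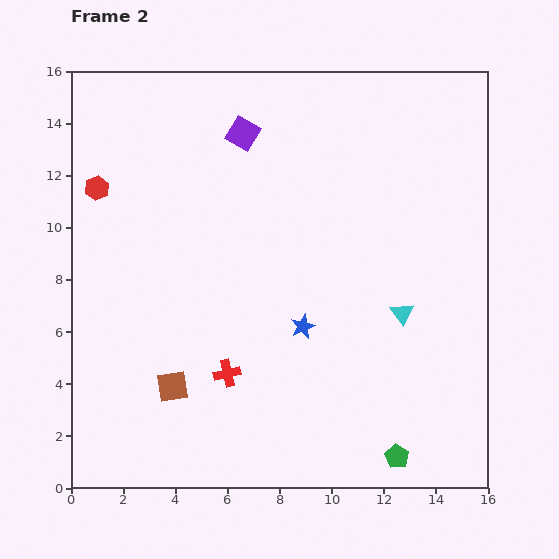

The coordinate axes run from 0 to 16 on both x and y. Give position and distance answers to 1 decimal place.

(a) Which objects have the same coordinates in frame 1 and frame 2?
the blue star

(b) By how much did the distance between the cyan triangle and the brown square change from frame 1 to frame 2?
+1.3

Distance in frame 1: 7.9. Distance in frame 2: 9.2.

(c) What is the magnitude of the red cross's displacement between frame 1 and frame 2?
4.0

The red cross moved from (6.8, 8.3) to (6.0, 4.4), a distance of √(0.8² + 3.9²) ≈ 4.0.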